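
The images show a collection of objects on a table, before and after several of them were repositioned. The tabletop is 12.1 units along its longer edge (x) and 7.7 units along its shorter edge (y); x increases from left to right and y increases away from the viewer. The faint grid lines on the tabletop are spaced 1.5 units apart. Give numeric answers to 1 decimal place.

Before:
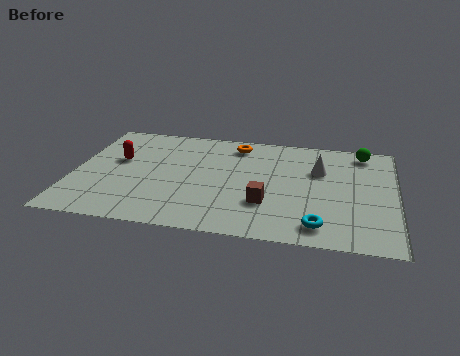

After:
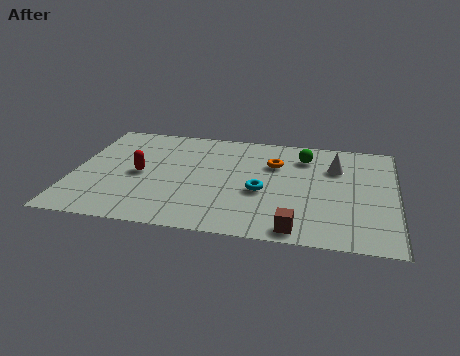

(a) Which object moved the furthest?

the cyan torus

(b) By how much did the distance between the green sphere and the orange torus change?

-3.5

Before: roughly 4.8 units apart; after: 1.3. That's 3.5 units closer together.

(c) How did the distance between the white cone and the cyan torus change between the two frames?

-0.4

Before: roughly 3.9 units apart; after: 3.5. That's 0.4 units closer together.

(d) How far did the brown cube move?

2.0

The brown cube moved from about (7.3, 2.4) to (8.5, 0.8), a distance of √(1.2² + 1.6²) ≈ 2.0.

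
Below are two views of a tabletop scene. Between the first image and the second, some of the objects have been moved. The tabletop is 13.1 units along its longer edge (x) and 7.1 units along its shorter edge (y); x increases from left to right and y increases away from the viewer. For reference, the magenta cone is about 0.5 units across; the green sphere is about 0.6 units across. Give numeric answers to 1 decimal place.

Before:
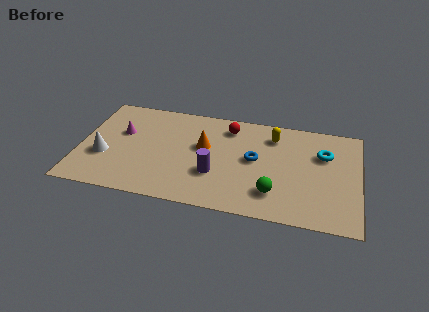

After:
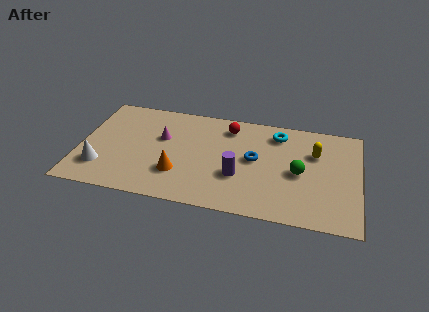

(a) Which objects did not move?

the red sphere and the blue torus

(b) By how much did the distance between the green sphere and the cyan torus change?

-1.1

The distance was about 3.8 in the first image and 2.7 in the second, so they moved 1.1 units closer together.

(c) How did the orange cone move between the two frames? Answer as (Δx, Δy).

(-1.1, -2.1)

From the two frames, the orange cone sits at roughly (5.8, 4.2) before and (4.7, 2.1) after.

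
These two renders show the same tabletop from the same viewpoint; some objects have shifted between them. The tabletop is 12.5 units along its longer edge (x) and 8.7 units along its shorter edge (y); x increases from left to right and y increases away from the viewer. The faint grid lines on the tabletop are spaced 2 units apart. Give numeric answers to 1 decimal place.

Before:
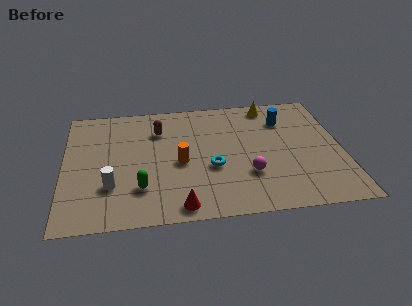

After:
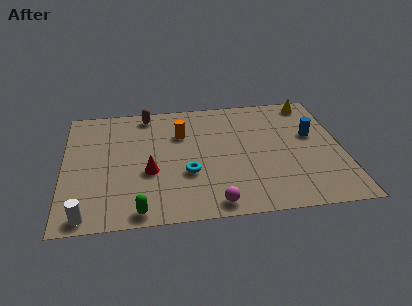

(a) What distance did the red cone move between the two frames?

2.8

The red cone was near (5.1, 0.9) before and (3.8, 3.4) after, so it travelled √(1.3² + 2.5²) ≈ 2.8 units.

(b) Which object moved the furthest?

the red cone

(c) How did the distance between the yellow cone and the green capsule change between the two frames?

+2.5

They were about 8.1 units apart before and 10.6 after — 2.5 units further apart.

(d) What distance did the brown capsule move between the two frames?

1.4

The brown capsule was near (4.3, 6.4) before and (3.8, 7.7) after, so it travelled √(0.5² + 1.3²) ≈ 1.4 units.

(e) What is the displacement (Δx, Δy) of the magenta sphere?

(-1.6, -1.8)

From the two frames, the magenta sphere sits at roughly (8.2, 2.7) before and (6.6, 0.9) after.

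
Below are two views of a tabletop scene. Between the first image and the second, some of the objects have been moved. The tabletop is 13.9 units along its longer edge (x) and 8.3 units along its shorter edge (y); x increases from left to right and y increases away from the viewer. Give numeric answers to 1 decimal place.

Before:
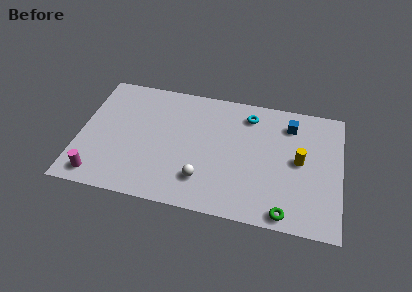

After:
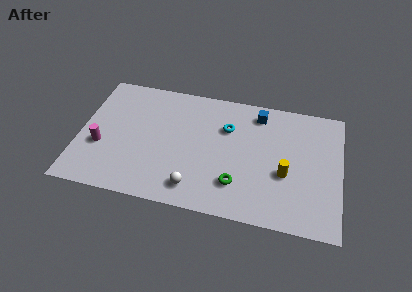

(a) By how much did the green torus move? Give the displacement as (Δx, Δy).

(-2.6, 1.3)

From the two frames, the green torus sits at roughly (11.1, 0.8) before and (8.5, 2.1) after.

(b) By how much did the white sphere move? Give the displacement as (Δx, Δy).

(-0.4, -0.6)

From the two frames, the white sphere sits at roughly (6.7, 2.0) before and (6.3, 1.4) after.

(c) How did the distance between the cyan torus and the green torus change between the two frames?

-2.7

The distance was about 6.4 in the first image and 3.7 in the second, so they moved 2.7 units closer together.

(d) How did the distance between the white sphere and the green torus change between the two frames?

-2.3

They were about 4.6 units apart before and 2.3 after — 2.3 units closer together.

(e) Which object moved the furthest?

the green torus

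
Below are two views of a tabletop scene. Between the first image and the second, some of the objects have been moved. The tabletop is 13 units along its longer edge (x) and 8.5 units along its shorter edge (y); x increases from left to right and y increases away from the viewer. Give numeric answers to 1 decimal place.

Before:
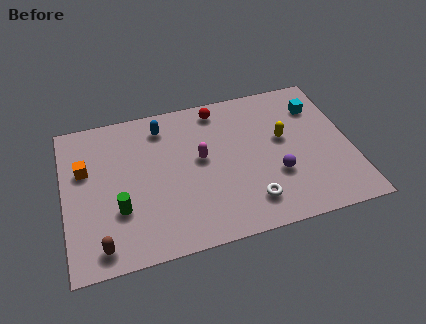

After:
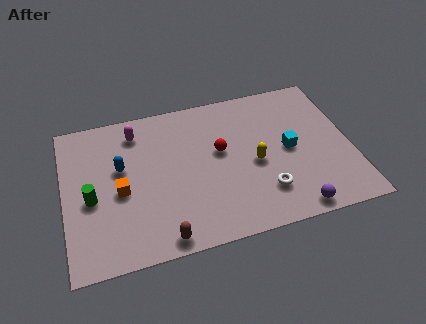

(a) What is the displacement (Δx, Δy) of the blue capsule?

(-2.0, -1.9)

From the two frames, the blue capsule sits at roughly (4.6, 7.0) before and (2.6, 5.1) after.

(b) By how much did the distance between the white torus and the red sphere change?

-2.5

The distance was about 5.8 in the first image and 3.3 in the second, so they moved 2.5 units closer together.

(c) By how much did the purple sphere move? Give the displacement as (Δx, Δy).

(0.6, -2.1)

The purple sphere started near (9.5, 2.9) and ended near (10.1, 0.8).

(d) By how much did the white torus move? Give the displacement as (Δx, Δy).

(0.7, 0.4)

From the two frames, the white torus sits at roughly (8.2, 1.7) before and (8.9, 2.1) after.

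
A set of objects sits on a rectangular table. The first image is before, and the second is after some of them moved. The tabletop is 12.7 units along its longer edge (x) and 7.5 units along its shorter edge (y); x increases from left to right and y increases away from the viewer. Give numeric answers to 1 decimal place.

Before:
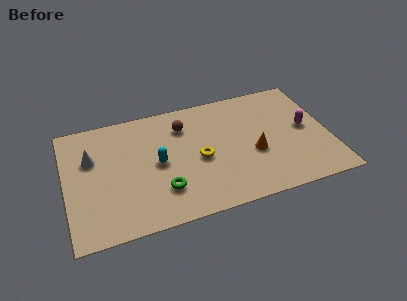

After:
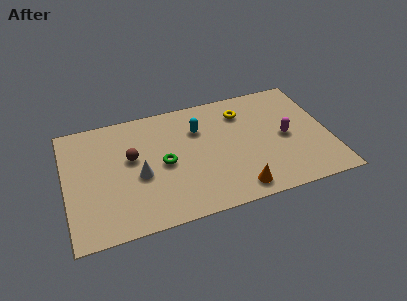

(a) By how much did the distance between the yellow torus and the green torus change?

+2.2

Before: roughly 2.4 units apart; after: 4.6. That's 2.2 units further apart.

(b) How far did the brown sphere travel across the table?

2.9

From (5.8, 5.7) to (3.2, 4.4), the brown sphere covered √(2.6² + 1.3²) ≈ 2.9 units.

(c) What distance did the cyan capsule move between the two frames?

2.6

The cyan capsule moved from about (4.4, 3.7) to (6.5, 5.3), a distance of √(2.1² + 1.6²) ≈ 2.6.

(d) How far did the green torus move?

1.6

The green torus was near (4.5, 2.0) before and (4.7, 3.6) after, so it travelled √(0.2² + 1.6²) ≈ 1.6 units.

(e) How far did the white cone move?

2.8

The white cone was near (1.3, 4.9) before and (3.5, 3.2) after, so it travelled √(2.2² + 1.7²) ≈ 2.8 units.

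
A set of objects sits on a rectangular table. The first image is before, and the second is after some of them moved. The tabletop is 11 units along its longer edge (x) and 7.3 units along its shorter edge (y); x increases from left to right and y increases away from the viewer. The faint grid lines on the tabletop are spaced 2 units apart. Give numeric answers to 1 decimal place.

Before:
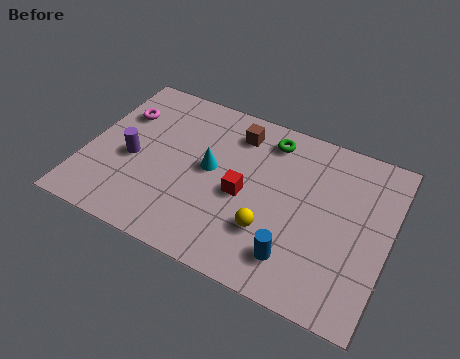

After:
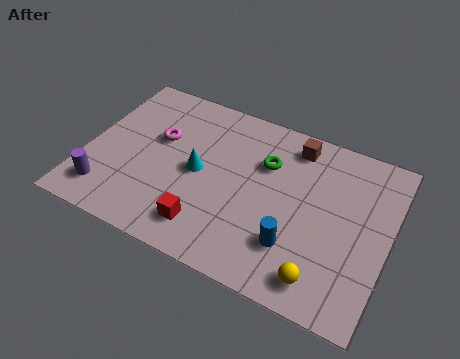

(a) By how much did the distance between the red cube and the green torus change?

+1.1

They were about 2.9 units apart before and 4.0 after — 1.1 units further apart.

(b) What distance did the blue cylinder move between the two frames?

0.5

The blue cylinder moved from about (7.9, 1.5) to (7.8, 2.0), a distance of √(0.1² + 0.5²) ≈ 0.5.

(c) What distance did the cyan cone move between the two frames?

0.5

The cyan cone moved from about (4.5, 3.9) to (4.1, 3.6), a distance of √(0.4² + 0.3²) ≈ 0.5.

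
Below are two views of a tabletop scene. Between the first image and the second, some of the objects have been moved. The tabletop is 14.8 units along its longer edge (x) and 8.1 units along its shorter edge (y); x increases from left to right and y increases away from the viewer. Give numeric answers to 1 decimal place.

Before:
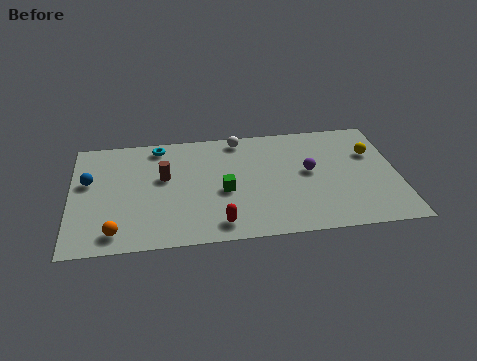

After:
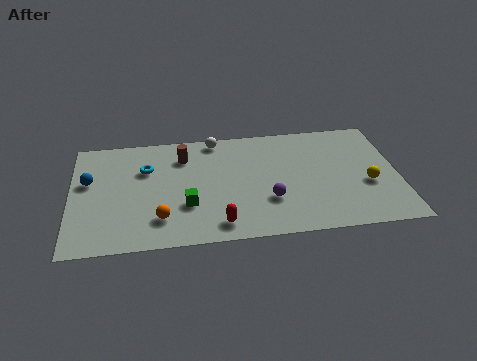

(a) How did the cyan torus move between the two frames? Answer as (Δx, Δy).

(-0.6, -1.6)

The cyan torus started near (4.0, 7.1) and ended near (3.4, 5.5).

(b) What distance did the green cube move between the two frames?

1.9

From (6.9, 3.5) to (5.2, 2.7), the green cube covered √(1.7² + 0.8²) ≈ 1.9 units.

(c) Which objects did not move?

the red capsule and the blue sphere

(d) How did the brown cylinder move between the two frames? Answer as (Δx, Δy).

(0.9, 1.4)

The brown cylinder was at about (4.2, 4.8) and moved to about (5.1, 6.2).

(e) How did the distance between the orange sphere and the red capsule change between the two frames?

-1.9

Before: roughly 4.6 units apart; after: 2.7. That's 1.9 units closer together.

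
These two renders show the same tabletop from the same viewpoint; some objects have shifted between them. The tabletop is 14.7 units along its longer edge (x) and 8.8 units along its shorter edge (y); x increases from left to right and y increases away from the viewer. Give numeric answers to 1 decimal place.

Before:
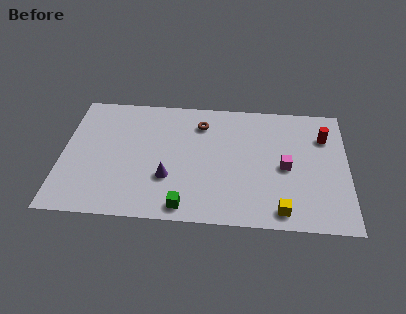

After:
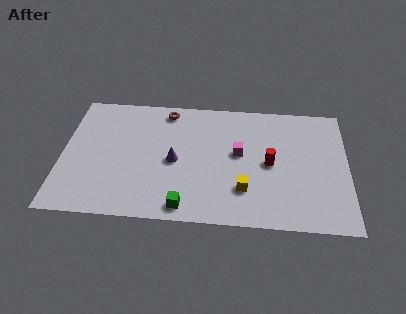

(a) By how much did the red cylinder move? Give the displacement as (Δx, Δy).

(-2.8, -2.1)

The red cylinder was at about (13.5, 6.4) and moved to about (10.7, 4.3).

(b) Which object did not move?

the green cube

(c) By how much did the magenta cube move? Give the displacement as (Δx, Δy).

(-2.4, 0.8)

The magenta cube started near (11.5, 4.1) and ended near (9.1, 4.9).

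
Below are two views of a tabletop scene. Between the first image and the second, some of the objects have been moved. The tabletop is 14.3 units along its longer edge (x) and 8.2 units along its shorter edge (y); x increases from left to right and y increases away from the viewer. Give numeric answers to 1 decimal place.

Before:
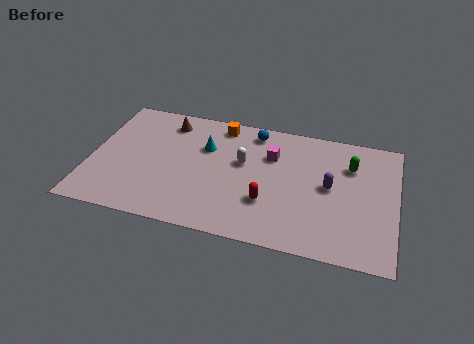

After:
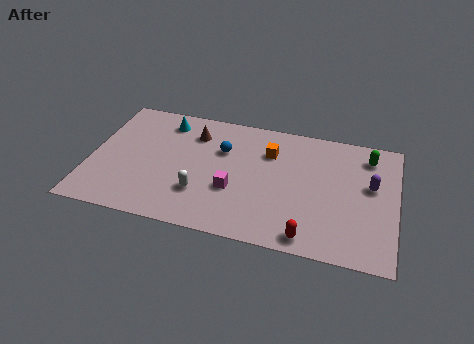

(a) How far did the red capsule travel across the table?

2.6

The red capsule moved from about (8.4, 2.6) to (10.4, 0.9), a distance of √(2.0² + 1.7²) ≈ 2.6.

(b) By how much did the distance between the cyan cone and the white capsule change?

+2.9

The distance was about 1.9 in the first image and 4.8 in the second, so they moved 2.9 units further apart.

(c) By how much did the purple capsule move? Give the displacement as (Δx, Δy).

(1.9, 0.5)

The purple capsule started near (11.2, 4.3) and ended near (13.1, 4.8).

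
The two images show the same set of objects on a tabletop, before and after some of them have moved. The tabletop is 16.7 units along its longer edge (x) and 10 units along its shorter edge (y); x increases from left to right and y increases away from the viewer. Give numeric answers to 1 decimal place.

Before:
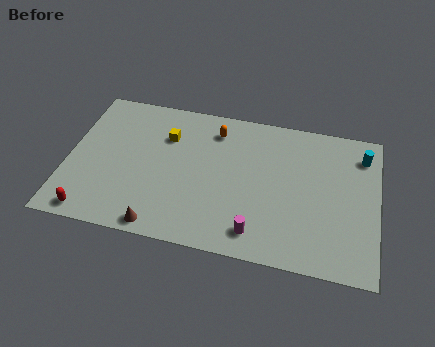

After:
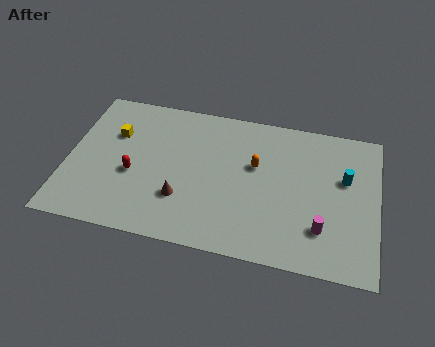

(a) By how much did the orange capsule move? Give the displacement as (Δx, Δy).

(2.3, -2.0)

The orange capsule was at about (7.8, 8.1) and moved to about (10.1, 6.1).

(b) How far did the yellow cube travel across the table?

2.8

The yellow cube moved from about (5.2, 7.1) to (2.4, 6.7), a distance of √(2.8² + 0.4²) ≈ 2.8.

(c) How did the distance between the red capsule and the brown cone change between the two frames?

-0.8

They were about 3.7 units apart before and 2.9 after — 0.8 units closer together.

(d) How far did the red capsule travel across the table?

3.7

The red capsule was near (1.6, 1.0) before and (3.6, 4.1) after, so it travelled √(2.0² + 3.1²) ≈ 3.7 units.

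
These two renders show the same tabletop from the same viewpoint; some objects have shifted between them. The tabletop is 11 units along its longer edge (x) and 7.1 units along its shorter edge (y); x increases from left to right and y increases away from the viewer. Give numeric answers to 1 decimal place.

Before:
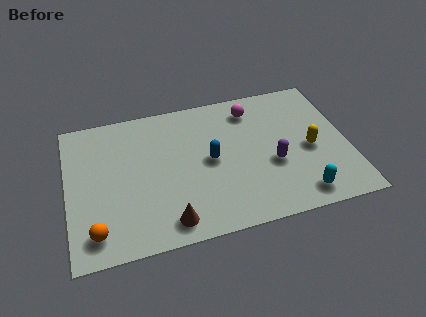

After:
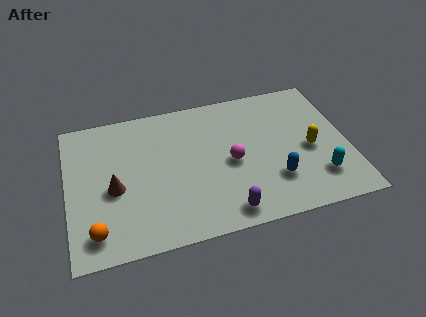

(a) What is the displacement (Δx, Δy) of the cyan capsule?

(0.8, 0.7)

From the two frames, the cyan capsule sits at roughly (8.9, 1.0) before and (9.7, 1.7) after.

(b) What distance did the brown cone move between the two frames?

2.9

From (3.8, 1.0) to (1.8, 3.1), the brown cone covered √(2.0² + 2.1²) ≈ 2.9 units.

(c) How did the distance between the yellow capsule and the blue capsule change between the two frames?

-2.0

They were about 3.9 units apart before and 1.9 after — 2.0 units closer together.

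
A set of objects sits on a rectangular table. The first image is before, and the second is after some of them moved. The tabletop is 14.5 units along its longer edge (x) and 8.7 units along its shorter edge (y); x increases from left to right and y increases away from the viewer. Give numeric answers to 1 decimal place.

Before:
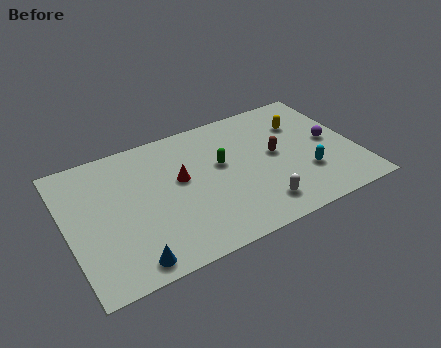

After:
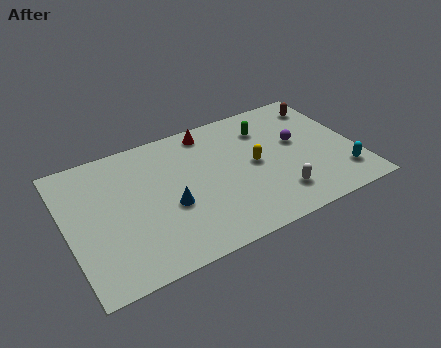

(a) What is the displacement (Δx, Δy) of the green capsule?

(2.5, 1.5)

The green capsule was at about (7.8, 5.1) and moved to about (10.3, 6.6).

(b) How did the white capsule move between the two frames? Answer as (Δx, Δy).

(1.0, 0.3)

The white capsule was at about (9.2, 1.6) and moved to about (10.2, 1.9).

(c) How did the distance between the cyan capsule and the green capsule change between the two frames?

+1.0

They were about 4.7 units apart before and 5.7 after — 1.0 units further apart.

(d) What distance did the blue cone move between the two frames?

3.4

The blue cone moved from about (2.7, 1.0) to (5.0, 3.5), a distance of √(2.3² + 2.5²) ≈ 3.4.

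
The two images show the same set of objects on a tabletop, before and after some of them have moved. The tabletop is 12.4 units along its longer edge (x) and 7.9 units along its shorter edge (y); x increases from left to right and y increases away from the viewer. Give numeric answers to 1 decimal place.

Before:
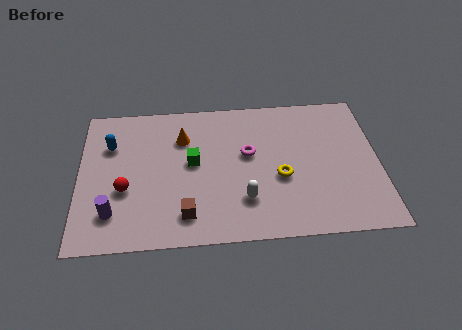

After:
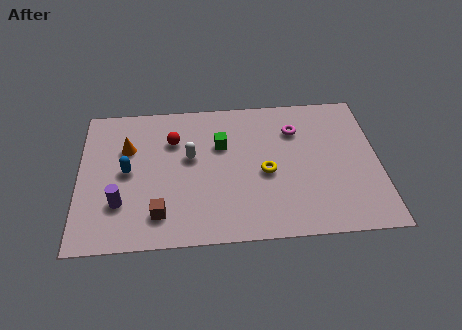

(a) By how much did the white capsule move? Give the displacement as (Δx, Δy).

(-2.2, 2.5)

From the two frames, the white capsule sits at roughly (6.8, 2.1) before and (4.6, 4.6) after.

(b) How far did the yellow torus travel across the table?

0.7

The yellow torus moved from about (8.3, 3.2) to (7.7, 3.5), a distance of √(0.6² + 0.3²) ≈ 0.7.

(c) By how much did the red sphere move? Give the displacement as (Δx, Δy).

(2.0, 2.6)

From the two frames, the red sphere sits at roughly (1.9, 3.0) before and (3.9, 5.6) after.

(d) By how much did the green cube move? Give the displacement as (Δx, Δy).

(1.2, 0.9)

From the two frames, the green cube sits at roughly (4.7, 4.3) before and (5.9, 5.2) after.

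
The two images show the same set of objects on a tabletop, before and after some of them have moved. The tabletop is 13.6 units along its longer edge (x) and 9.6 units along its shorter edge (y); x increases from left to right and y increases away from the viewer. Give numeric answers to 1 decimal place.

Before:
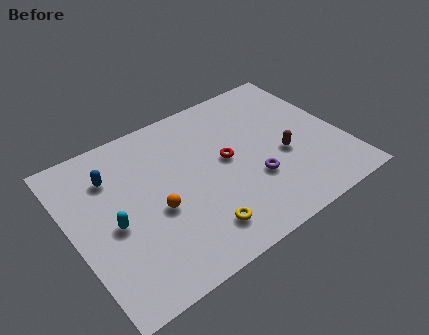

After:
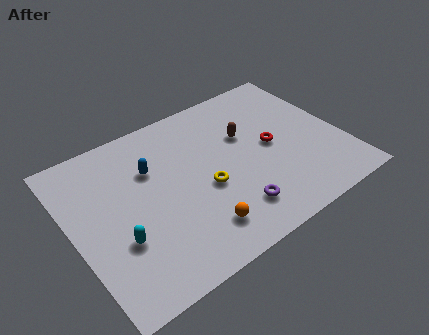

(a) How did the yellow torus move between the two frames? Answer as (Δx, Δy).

(0.8, 2.2)

The yellow torus was at about (5.7, 1.8) and moved to about (6.5, 4.0).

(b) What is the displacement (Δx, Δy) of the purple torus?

(-1.3, -1.2)

From the two frames, the purple torus sits at roughly (8.8, 3.2) before and (7.5, 2.0) after.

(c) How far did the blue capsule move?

2.0

From (2.3, 7.1) to (4.2, 6.5), the blue capsule covered √(1.9² + 0.6²) ≈ 2.0 units.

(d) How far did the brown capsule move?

2.7

The brown capsule moved from about (10.5, 3.9) to (9.0, 6.1), a distance of √(1.5² + 2.2²) ≈ 2.7.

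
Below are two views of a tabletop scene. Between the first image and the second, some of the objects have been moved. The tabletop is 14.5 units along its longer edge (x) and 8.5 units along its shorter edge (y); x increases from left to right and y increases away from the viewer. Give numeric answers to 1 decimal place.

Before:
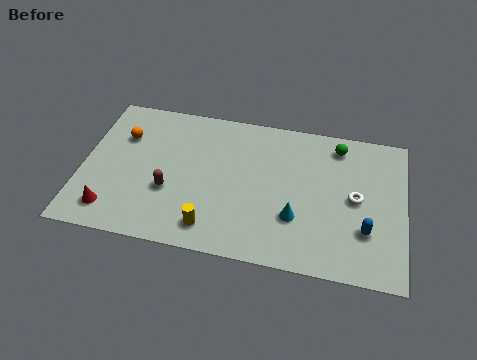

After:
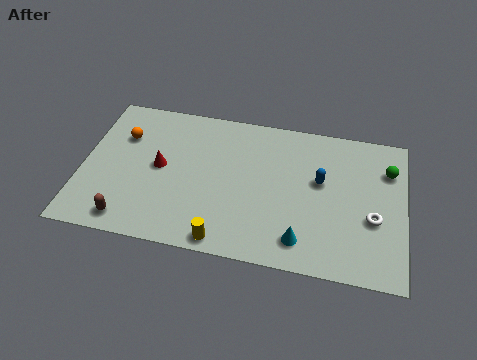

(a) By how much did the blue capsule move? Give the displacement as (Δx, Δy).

(-2.1, 2.4)

The blue capsule started near (12.8, 2.6) and ended near (10.7, 5.0).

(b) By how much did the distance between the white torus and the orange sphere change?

+1.0

They were about 10.7 units apart before and 11.7 after — 1.0 units further apart.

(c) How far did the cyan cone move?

1.2

From (9.7, 2.7) to (10.0, 1.5), the cyan cone covered √(0.3² + 1.2²) ≈ 1.2 units.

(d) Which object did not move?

the orange sphere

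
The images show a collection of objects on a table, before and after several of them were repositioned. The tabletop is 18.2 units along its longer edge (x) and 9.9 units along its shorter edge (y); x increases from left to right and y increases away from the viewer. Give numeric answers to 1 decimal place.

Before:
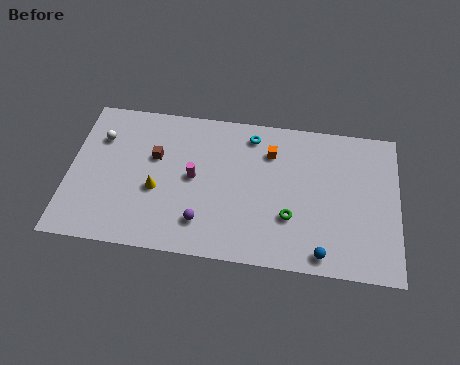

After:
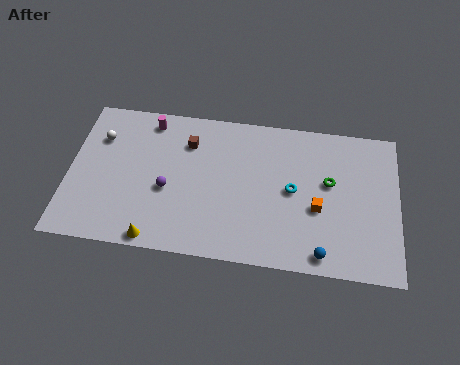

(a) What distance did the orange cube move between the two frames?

4.3

The orange cube moved from about (11.1, 7.4) to (13.8, 4.0), a distance of √(2.7² + 3.4²) ≈ 4.3.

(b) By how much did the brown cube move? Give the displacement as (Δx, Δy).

(1.8, 1.2)

The brown cube was at about (4.7, 6.2) and moved to about (6.5, 7.4).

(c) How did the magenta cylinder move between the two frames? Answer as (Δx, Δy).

(-2.6, 3.5)

The magenta cylinder was at about (6.9, 5.1) and moved to about (4.3, 8.6).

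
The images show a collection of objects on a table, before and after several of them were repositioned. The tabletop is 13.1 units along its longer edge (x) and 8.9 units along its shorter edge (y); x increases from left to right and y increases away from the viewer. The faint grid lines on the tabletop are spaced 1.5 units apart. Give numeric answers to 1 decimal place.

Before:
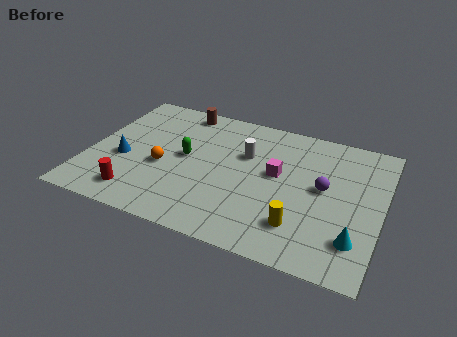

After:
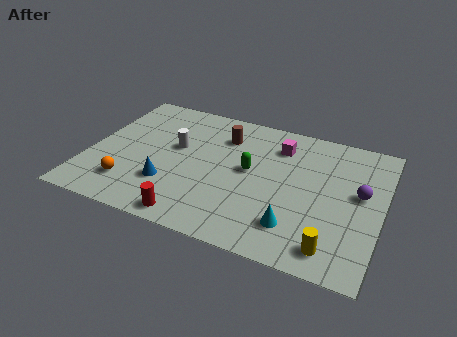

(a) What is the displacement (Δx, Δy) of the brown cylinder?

(2.1, -1.2)

From the two frames, the brown cylinder sits at roughly (3.7, 7.9) before and (5.8, 6.7) after.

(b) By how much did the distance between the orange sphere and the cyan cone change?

-1.4

Before: roughly 8.8 units apart; after: 7.4. That's 1.4 units closer together.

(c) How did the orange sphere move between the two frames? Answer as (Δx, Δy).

(-1.3, -1.7)

The orange sphere was at about (3.4, 3.7) and moved to about (2.1, 2.0).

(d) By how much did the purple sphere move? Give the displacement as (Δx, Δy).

(1.6, 0.2)

The purple sphere was at about (10.5, 4.8) and moved to about (12.1, 5.0).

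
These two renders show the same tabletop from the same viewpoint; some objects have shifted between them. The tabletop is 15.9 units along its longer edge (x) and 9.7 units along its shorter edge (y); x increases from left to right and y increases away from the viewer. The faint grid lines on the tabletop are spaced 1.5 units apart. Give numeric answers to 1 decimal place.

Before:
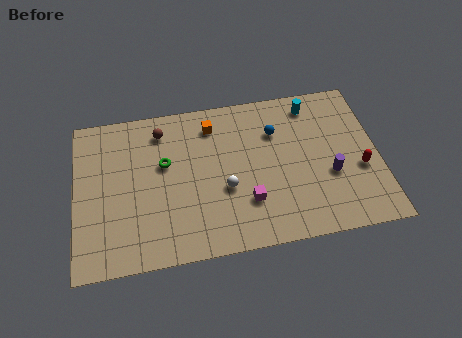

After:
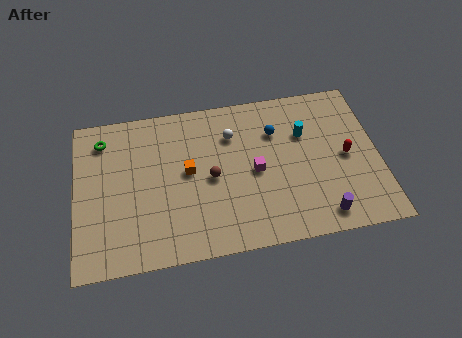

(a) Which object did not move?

the blue sphere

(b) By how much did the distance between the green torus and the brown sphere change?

+4.4

Before: roughly 2.1 units apart; after: 6.5. That's 4.4 units further apart.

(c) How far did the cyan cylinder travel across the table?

1.9

The cyan cylinder moved from about (12.6, 8.3) to (12.1, 6.5), a distance of √(0.5² + 1.8²) ≈ 1.9.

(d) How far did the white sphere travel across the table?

3.3

The white sphere was near (7.8, 3.8) before and (8.3, 7.1) after, so it travelled √(0.5² + 3.3²) ≈ 3.3 units.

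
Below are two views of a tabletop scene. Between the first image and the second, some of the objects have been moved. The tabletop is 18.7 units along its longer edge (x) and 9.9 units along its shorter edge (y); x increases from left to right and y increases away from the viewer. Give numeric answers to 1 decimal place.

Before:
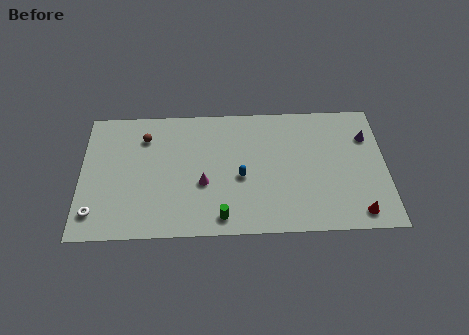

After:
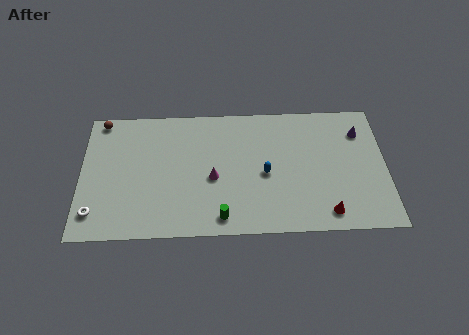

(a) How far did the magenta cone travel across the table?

0.7

The magenta cone moved from about (7.5, 3.9) to (8.1, 4.3), a distance of √(0.6² + 0.4²) ≈ 0.7.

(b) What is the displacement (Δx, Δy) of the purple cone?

(-0.4, 0.4)

From the two frames, the purple cone sits at roughly (17.6, 7.1) before and (17.2, 7.5) after.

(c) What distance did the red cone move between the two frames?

1.9

The red cone moved from about (16.9, 1.3) to (15.0, 1.4), a distance of √(1.9² + 0.1²) ≈ 1.9.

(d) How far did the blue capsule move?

1.5

The blue capsule was near (9.8, 4.3) before and (11.3, 4.5) after, so it travelled √(1.5² + 0.2²) ≈ 1.5 units.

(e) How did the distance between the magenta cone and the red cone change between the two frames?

-2.3

The distance was about 9.8 in the first image and 7.5 in the second, so they moved 2.3 units closer together.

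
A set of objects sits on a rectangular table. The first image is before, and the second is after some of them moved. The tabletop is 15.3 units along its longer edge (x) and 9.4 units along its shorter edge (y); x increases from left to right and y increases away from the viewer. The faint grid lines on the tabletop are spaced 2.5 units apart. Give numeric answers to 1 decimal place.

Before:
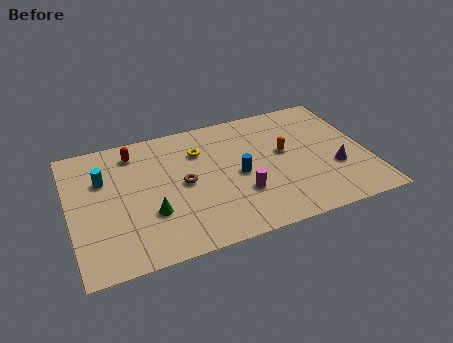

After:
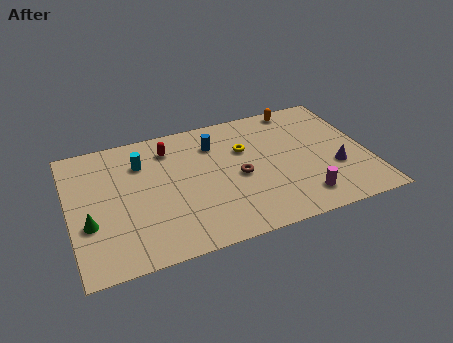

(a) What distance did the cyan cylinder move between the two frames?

2.1

The cyan cylinder was near (1.8, 6.3) before and (3.8, 6.9) after, so it travelled √(2.0² + 0.6²) ≈ 2.1 units.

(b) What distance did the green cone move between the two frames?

3.1

From (4.0, 3.1) to (0.9, 3.4), the green cone covered √(3.1² + 0.3²) ≈ 3.1 units.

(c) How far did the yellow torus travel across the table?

2.4

The yellow torus was near (6.8, 6.8) before and (9.1, 6.2) after, so it travelled √(2.3² + 0.6²) ≈ 2.4 units.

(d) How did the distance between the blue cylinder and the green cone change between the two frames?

+2.9

The distance was about 4.8 in the first image and 7.7 in the second, so they moved 2.9 units further apart.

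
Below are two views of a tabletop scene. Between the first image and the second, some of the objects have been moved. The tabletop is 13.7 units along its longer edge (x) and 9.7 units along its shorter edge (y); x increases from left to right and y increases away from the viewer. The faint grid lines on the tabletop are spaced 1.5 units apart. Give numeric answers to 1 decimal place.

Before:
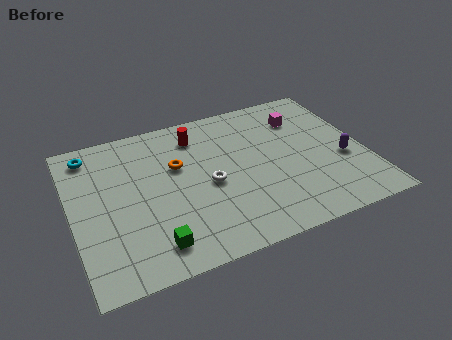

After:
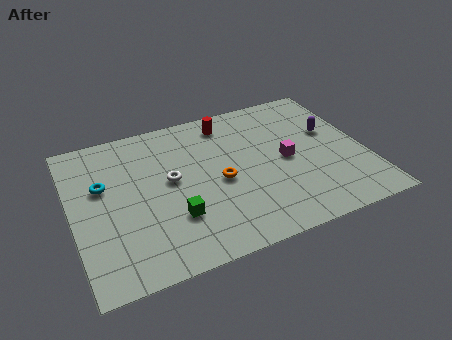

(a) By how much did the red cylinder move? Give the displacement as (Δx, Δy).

(1.5, 0.4)

The red cylinder was at about (6.1, 7.8) and moved to about (7.6, 8.2).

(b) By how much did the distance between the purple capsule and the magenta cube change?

-1.2

They were about 3.8 units apart before and 2.6 after — 1.2 units closer together.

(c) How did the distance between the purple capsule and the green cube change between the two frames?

-1.1

They were about 9.5 units apart before and 8.4 after — 1.1 units closer together.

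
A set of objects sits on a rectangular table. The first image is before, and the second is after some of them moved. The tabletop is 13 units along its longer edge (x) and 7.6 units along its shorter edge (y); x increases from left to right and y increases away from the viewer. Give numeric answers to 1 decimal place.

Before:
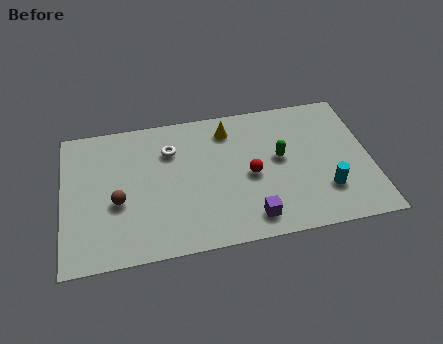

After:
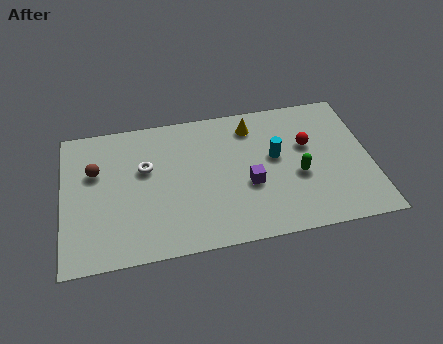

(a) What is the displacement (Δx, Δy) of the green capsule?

(0.7, -1.1)

From the two frames, the green capsule sits at roughly (9.2, 4.2) before and (9.9, 3.1) after.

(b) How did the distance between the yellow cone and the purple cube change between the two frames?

-1.8

Before: roughly 5.0 units apart; after: 3.2. That's 1.8 units closer together.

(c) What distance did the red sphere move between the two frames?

2.8

From (7.9, 3.5) to (10.4, 4.7), the red sphere covered √(2.5² + 1.2²) ≈ 2.8 units.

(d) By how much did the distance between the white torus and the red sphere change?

+3.0

They were about 3.9 units apart before and 6.9 after — 3.0 units further apart.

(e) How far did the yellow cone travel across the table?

1.0

From (7.1, 6.2) to (8.1, 6.2), the yellow cone covered √(1.0² + 0.0²) ≈ 1.0 units.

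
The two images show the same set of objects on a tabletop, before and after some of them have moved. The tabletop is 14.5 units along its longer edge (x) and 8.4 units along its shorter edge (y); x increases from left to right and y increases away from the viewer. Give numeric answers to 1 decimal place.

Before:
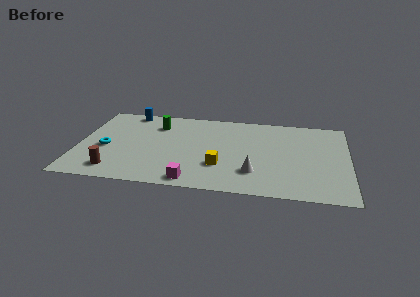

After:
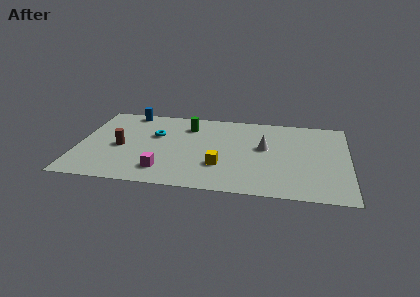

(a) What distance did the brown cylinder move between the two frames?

2.4

From (2.1, 1.4) to (2.3, 3.8), the brown cylinder covered √(0.2² + 2.4²) ≈ 2.4 units.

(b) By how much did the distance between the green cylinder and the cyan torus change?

-1.7

The distance was about 3.8 in the first image and 2.1 in the second, so they moved 1.7 units closer together.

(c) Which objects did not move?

the yellow cube and the blue cylinder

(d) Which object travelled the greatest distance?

the cyan torus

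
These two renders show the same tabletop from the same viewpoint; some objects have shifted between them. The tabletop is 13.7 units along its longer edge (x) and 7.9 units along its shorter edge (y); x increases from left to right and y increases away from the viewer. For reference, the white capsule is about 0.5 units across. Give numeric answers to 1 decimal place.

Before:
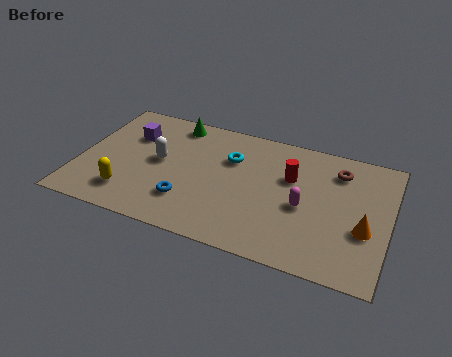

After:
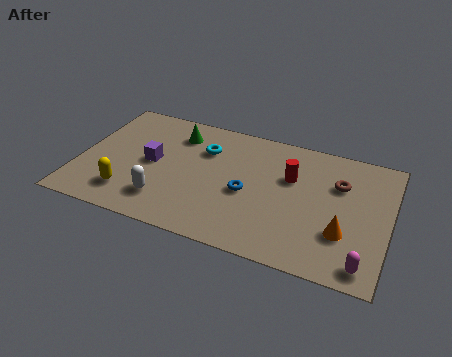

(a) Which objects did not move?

the yellow capsule and the red cylinder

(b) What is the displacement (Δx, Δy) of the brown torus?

(0.1, -0.8)

From the two frames, the brown torus sits at roughly (11.3, 6.2) before and (11.4, 5.4) after.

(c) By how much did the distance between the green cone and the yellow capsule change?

-0.6

They were about 5.4 units apart before and 4.8 after — 0.6 units closer together.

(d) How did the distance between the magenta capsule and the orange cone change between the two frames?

-0.9

The distance was about 2.7 in the first image and 1.8 in the second, so they moved 0.9 units closer together.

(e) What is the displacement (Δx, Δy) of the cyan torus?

(-1.2, 0.2)

The cyan torus started near (6.6, 5.4) and ended near (5.4, 5.6).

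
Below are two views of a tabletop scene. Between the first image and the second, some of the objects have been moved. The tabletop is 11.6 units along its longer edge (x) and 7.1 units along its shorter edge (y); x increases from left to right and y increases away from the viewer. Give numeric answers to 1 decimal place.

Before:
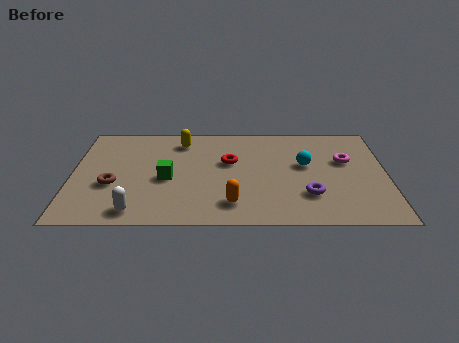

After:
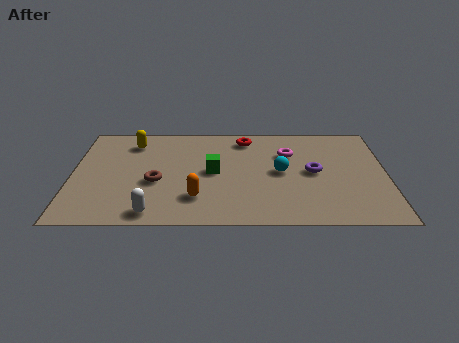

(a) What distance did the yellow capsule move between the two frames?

1.8

The yellow capsule moved from about (4.0, 5.8) to (2.2, 5.7), a distance of √(1.8² + 0.1²) ≈ 1.8.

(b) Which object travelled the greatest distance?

the magenta torus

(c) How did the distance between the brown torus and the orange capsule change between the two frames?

-2.7

The distance was about 4.6 in the first image and 1.9 in the second, so they moved 2.7 units closer together.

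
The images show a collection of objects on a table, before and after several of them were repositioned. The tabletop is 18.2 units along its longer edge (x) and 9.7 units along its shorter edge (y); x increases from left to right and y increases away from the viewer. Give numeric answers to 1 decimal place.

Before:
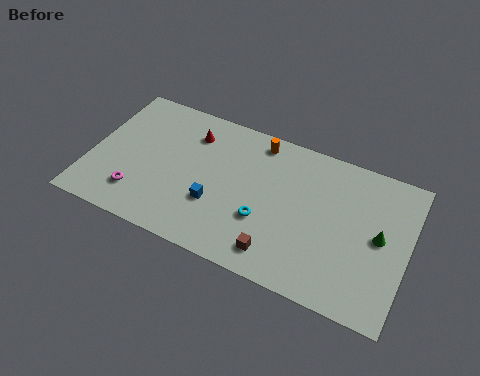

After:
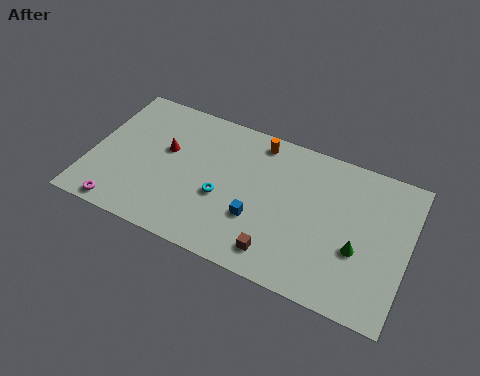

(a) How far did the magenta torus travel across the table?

1.5

The magenta torus was near (3.0, 2.2) before and (2.2, 0.9) after, so it travelled √(0.8² + 1.3²) ≈ 1.5 units.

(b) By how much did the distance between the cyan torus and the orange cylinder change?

-0.3

They were about 5.2 units apart before and 4.9 after — 0.3 units closer together.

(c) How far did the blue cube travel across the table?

2.4

The blue cube was near (7.4, 3.3) before and (9.8, 3.3) after, so it travelled √(2.4² + 0.0²) ≈ 2.4 units.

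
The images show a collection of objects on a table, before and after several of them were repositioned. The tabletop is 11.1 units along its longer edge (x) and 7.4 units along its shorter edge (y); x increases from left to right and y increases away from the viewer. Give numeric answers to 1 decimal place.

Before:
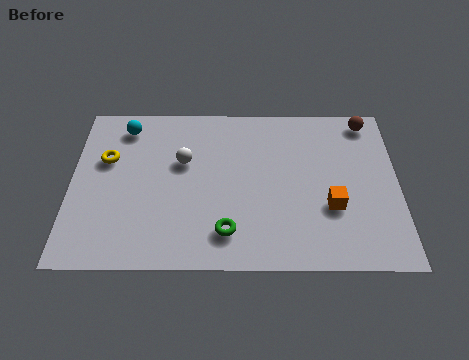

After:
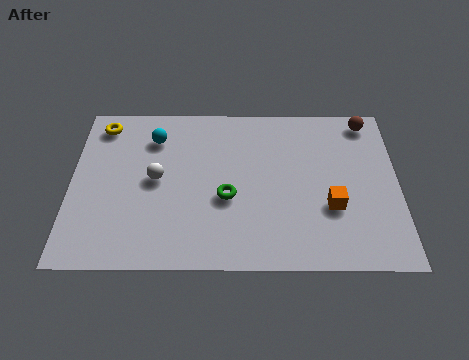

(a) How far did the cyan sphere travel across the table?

1.1

The cyan sphere moved from about (1.8, 6.2) to (2.8, 5.7), a distance of √(1.0² + 0.5²) ≈ 1.1.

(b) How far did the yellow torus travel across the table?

1.6

The yellow torus was near (1.2, 4.7) before and (1.0, 6.3) after, so it travelled √(0.2² + 1.6²) ≈ 1.6 units.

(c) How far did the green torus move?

1.5

From (5.3, 1.5) to (5.3, 3.0), the green torus covered √(0.0² + 1.5²) ≈ 1.5 units.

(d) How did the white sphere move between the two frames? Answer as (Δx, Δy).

(-0.9, -0.8)

The white sphere started near (3.8, 4.6) and ended near (2.9, 3.8).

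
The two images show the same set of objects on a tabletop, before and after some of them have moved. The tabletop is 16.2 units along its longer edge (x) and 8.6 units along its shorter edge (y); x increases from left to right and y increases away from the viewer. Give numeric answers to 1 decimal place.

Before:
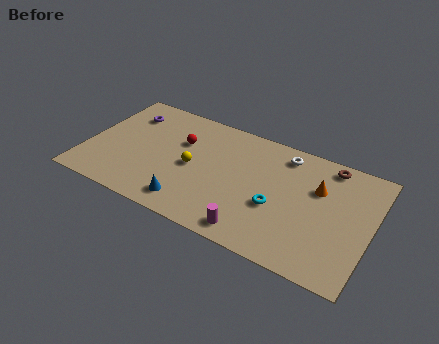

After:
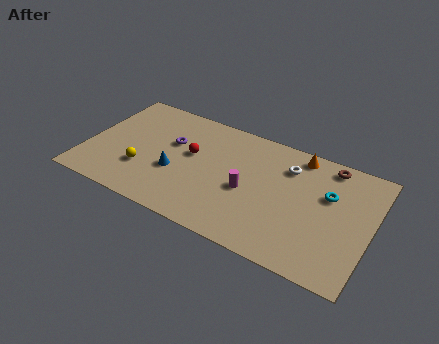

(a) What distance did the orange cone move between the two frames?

2.3

The orange cone moved from about (13.1, 5.7) to (11.8, 7.6), a distance of √(1.3² + 1.9²) ≈ 2.3.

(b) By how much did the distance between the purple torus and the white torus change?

-2.4

Before: roughly 9.1 units apart; after: 6.7. That's 2.4 units closer together.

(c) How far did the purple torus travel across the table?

3.0

The purple torus moved from about (1.9, 6.6) to (4.7, 5.4), a distance of √(2.8² + 1.2²) ≈ 3.0.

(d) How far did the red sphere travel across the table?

1.0

The red sphere was near (5.2, 5.7) before and (5.9, 5.0) after, so it travelled √(0.7² + 0.7²) ≈ 1.0 units.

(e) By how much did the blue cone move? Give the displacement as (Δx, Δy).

(-1.1, 1.9)

The blue cone started near (6.3, 1.4) and ended near (5.2, 3.3).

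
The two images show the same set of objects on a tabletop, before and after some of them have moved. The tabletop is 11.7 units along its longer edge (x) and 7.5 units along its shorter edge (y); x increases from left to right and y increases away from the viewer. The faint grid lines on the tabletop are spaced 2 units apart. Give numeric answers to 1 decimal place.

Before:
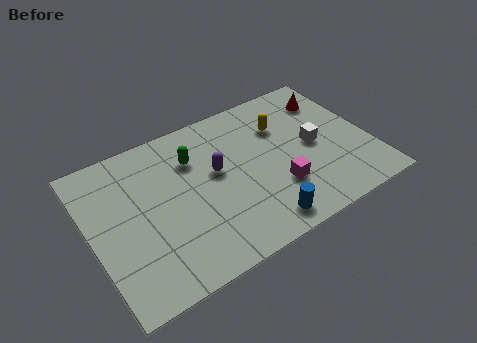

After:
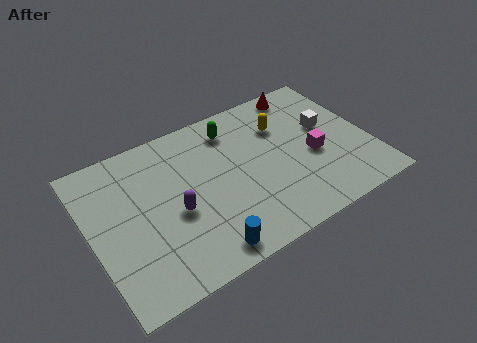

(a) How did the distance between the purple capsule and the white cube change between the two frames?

+2.7

Before: roughly 4.1 units apart; after: 6.8. That's 2.7 units further apart.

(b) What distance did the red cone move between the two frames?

1.3

The red cone was near (10.5, 5.8) before and (9.5, 6.7) after, so it travelled √(1.0² + 0.9²) ≈ 1.3 units.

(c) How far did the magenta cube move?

1.9

The magenta cube was near (7.6, 2.3) before and (9.3, 3.2) after, so it travelled √(1.7² + 0.9²) ≈ 1.9 units.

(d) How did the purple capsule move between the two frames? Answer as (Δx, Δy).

(-1.9, -1.1)

The purple capsule was at about (5.3, 4.3) and moved to about (3.4, 3.2).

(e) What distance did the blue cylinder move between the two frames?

2.4

From (6.6, 1.0) to (4.2, 0.9), the blue cylinder covered √(2.4² + 0.1²) ≈ 2.4 units.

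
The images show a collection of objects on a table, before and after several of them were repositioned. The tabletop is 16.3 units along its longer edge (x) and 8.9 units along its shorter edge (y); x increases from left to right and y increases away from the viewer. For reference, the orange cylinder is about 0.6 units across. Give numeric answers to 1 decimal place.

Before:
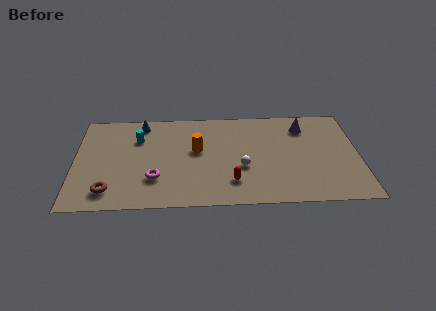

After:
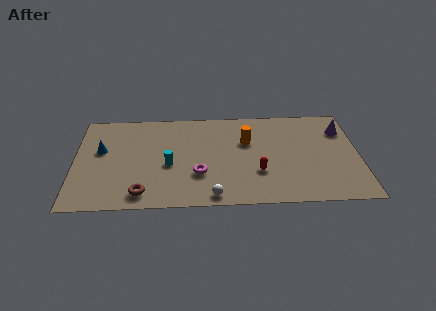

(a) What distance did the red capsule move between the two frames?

1.7

The red capsule was near (9.0, 2.1) before and (10.5, 2.9) after, so it travelled √(1.5² + 0.8²) ≈ 1.7 units.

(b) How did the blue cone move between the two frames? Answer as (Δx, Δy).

(-2.3, -2.4)

From the two frames, the blue cone sits at roughly (3.8, 7.7) before and (1.5, 5.3) after.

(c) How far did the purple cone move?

2.2

The purple cone was near (13.2, 7.0) before and (15.4, 6.6) after, so it travelled √(2.2² + 0.4²) ≈ 2.2 units.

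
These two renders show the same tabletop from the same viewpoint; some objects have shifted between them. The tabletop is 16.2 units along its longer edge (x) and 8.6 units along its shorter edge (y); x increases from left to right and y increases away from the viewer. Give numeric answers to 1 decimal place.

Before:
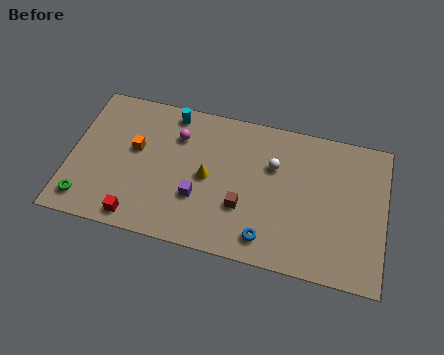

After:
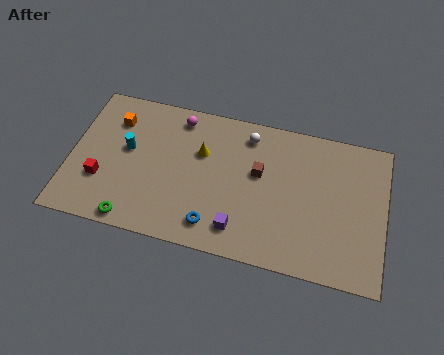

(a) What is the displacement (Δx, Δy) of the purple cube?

(2.2, -1.3)

The purple cube started near (6.7, 2.9) and ended near (8.9, 1.6).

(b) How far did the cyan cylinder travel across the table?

3.4

The cyan cylinder was near (5.0, 7.6) before and (2.9, 4.9) after, so it travelled √(2.1² + 2.7²) ≈ 3.4 units.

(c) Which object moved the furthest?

the cyan cylinder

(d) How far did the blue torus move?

2.7

From (10.3, 1.4) to (7.6, 1.5), the blue torus covered √(2.7² + 0.1²) ≈ 2.7 units.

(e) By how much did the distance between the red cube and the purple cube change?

+3.7

Before: roughly 3.6 units apart; after: 7.3. That's 3.7 units further apart.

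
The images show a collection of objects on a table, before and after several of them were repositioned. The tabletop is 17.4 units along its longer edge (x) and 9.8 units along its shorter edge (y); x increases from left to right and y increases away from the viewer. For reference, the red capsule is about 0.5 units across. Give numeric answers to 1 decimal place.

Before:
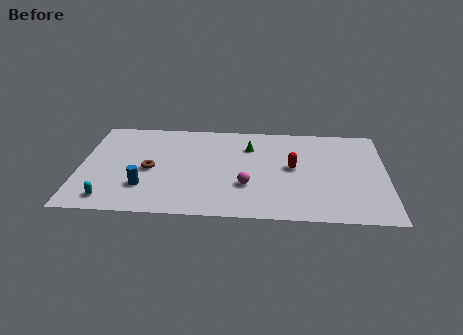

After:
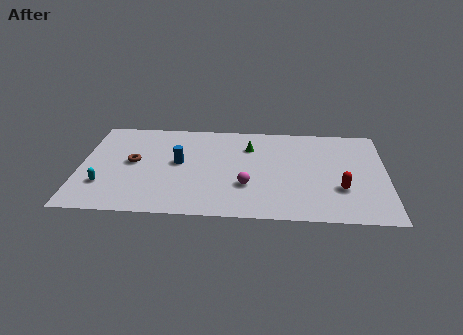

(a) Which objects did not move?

the magenta sphere and the green cone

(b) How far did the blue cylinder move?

3.2

The blue cylinder was near (3.7, 2.7) before and (5.6, 5.3) after, so it travelled √(1.9² + 2.6²) ≈ 3.2 units.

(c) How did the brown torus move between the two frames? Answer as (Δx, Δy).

(-1.0, 0.7)

The brown torus was at about (4.0, 4.5) and moved to about (3.0, 5.2).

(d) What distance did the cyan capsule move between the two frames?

1.5

The cyan capsule moved from about (1.8, 1.4) to (1.4, 2.8), a distance of √(0.4² + 1.4²) ≈ 1.5.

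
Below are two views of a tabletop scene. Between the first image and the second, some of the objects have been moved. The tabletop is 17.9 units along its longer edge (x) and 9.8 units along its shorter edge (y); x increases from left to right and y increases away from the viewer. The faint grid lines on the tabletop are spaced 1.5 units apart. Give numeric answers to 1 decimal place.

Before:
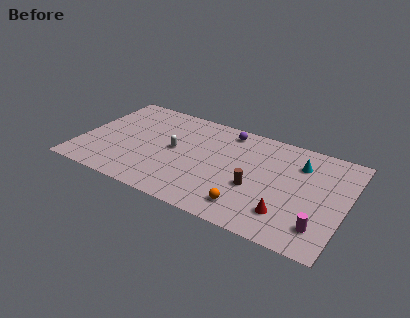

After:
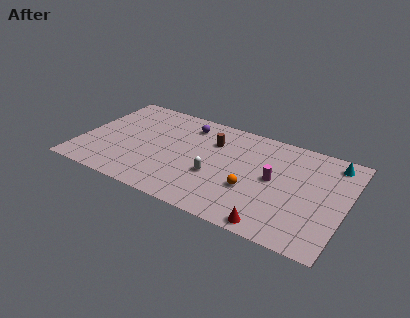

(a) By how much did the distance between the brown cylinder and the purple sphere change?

-3.2

The distance was about 5.3 in the first image and 2.1 in the second, so they moved 3.2 units closer together.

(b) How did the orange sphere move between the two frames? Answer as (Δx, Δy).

(0.0, 1.7)

The orange sphere started near (11.8, 1.8) and ended near (11.8, 3.5).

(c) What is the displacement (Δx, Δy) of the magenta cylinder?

(-3.4, 3.0)

The magenta cylinder started near (16.5, 2.1) and ended near (13.1, 5.1).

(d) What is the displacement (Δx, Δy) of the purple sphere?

(-2.7, -0.5)

From the two frames, the purple sphere sits at roughly (9.5, 8.5) before and (6.8, 8.0) after.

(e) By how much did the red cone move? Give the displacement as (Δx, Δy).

(-0.7, -1.4)

The red cone was at about (14.3, 2.3) and moved to about (13.6, 0.9).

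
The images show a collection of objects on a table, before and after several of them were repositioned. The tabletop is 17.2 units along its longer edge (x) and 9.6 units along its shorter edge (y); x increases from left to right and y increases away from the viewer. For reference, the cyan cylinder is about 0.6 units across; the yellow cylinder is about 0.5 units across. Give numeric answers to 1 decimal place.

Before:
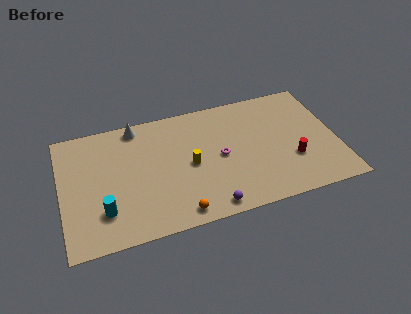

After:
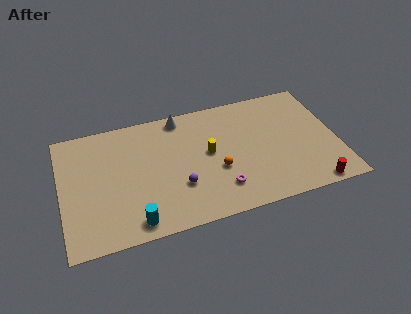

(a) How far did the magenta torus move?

2.5

From (9.9, 4.7) to (9.7, 2.2), the magenta torus covered √(0.2² + 2.5²) ≈ 2.5 units.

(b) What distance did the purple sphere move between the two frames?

2.7

The purple sphere moved from about (8.9, 1.0) to (7.2, 3.1), a distance of √(1.7² + 2.1²) ≈ 2.7.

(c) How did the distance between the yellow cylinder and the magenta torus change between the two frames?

+1.1

Before: roughly 1.9 units apart; after: 3.0. That's 1.1 units further apart.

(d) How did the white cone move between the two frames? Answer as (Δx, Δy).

(2.8, 0.0)

From the two frames, the white cone sits at roughly (4.9, 8.6) before and (7.7, 8.6) after.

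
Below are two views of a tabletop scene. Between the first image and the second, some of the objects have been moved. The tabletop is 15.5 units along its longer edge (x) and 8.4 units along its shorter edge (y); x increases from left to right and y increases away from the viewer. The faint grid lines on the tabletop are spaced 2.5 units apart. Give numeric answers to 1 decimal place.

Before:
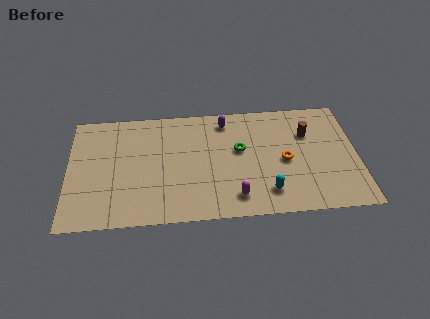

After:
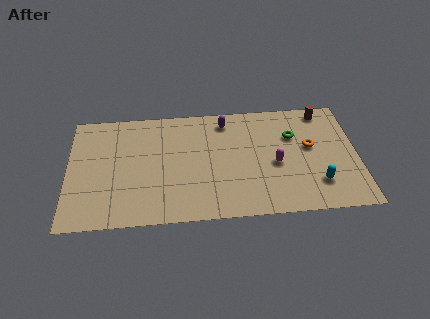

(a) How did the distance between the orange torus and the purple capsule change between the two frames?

+0.6

They were about 4.5 units apart before and 5.1 after — 0.6 units further apart.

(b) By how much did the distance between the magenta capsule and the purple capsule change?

-1.3

The distance was about 5.6 in the first image and 4.3 in the second, so they moved 1.3 units closer together.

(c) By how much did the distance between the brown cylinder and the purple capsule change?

+0.7

They were about 4.6 units apart before and 5.3 after — 0.7 units further apart.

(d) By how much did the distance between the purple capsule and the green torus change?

+1.6

Before: roughly 2.3 units apart; after: 3.9. That's 1.6 units further apart.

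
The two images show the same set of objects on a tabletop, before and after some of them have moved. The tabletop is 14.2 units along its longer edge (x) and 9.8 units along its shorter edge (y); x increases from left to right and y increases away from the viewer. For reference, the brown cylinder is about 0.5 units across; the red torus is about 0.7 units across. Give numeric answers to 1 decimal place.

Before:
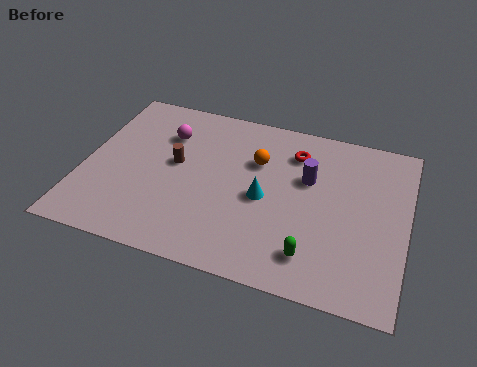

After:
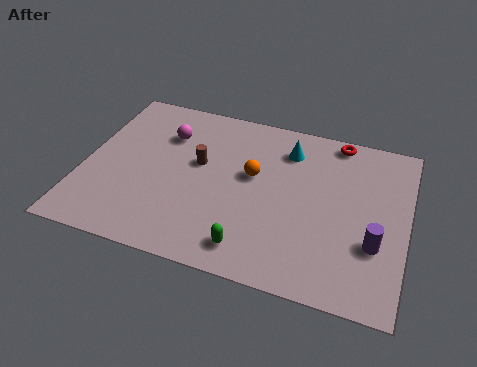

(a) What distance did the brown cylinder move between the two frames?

1.0

The brown cylinder was near (4.0, 5.4) before and (5.0, 5.7) after, so it travelled √(1.0² + 0.3²) ≈ 1.0 units.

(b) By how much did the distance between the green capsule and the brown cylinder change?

-2.2

The distance was about 7.2 in the first image and 5.0 in the second, so they moved 2.2 units closer together.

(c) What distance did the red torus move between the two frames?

2.2

The red torus moved from about (9.1, 7.6) to (10.9, 8.9), a distance of √(1.8² + 1.3²) ≈ 2.2.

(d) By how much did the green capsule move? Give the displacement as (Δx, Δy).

(-2.6, -0.4)

From the two frames, the green capsule sits at roughly (10.3, 1.9) before and (7.7, 1.5) after.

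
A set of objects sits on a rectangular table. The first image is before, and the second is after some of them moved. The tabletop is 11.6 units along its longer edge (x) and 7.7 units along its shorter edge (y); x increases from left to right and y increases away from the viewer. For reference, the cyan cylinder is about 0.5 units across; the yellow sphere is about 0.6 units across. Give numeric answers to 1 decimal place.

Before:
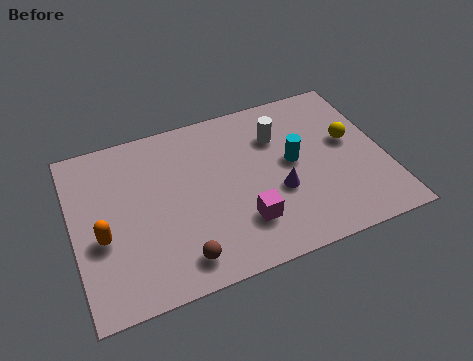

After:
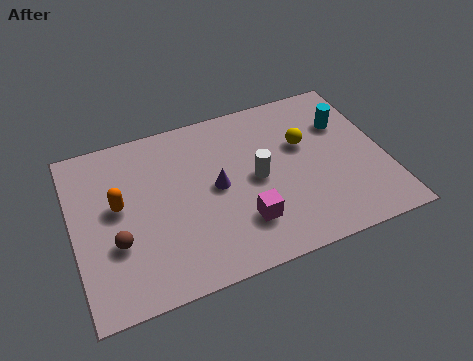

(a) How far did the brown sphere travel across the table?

2.7

The brown sphere moved from about (3.7, 1.2) to (1.5, 2.7), a distance of √(2.2² + 1.5²) ≈ 2.7.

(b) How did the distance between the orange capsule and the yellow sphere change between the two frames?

-2.5

The distance was about 9.5 in the first image and 7.0 in the second, so they moved 2.5 units closer together.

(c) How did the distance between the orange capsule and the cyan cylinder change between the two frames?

+1.4

They were about 7.3 units apart before and 8.7 after — 1.4 units further apart.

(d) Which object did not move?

the magenta cube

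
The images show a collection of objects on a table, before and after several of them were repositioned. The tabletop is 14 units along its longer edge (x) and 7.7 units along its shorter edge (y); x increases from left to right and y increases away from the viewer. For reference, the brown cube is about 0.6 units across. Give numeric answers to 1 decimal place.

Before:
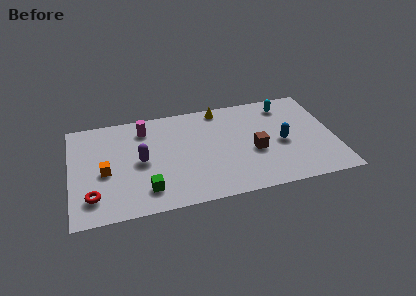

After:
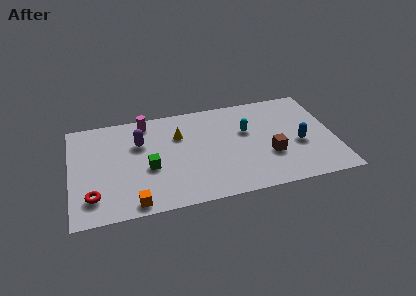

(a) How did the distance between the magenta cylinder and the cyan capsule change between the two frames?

-2.0

They were about 7.6 units apart before and 5.6 after — 2.0 units closer together.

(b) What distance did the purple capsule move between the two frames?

1.4

The purple capsule moved from about (3.7, 3.8) to (3.7, 5.2), a distance of √(0.0² + 1.4²) ≈ 1.4.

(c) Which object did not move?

the red torus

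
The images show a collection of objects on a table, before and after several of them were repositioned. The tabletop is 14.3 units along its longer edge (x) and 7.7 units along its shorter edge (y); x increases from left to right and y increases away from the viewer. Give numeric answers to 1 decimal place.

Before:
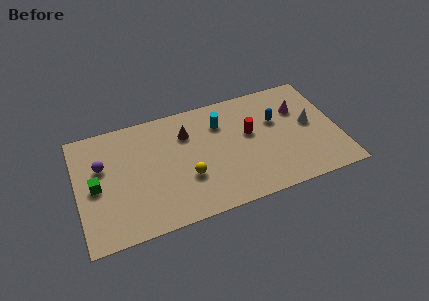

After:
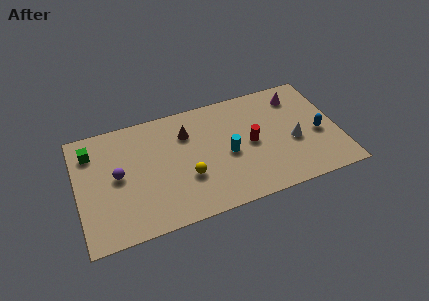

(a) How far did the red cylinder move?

0.7

From (9.5, 4.5) to (9.5, 3.8), the red cylinder covered √(0.0² + 0.7²) ≈ 0.7 units.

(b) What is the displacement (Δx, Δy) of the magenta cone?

(0.0, 0.9)

The magenta cone was at about (12.3, 5.3) and moved to about (12.3, 6.2).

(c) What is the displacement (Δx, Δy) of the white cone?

(-1.0, -0.9)

The white cone was at about (12.8, 4.1) and moved to about (11.8, 3.2).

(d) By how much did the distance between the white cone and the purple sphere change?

-1.8

The distance was about 11.4 in the first image and 9.6 in the second, so they moved 1.8 units closer together.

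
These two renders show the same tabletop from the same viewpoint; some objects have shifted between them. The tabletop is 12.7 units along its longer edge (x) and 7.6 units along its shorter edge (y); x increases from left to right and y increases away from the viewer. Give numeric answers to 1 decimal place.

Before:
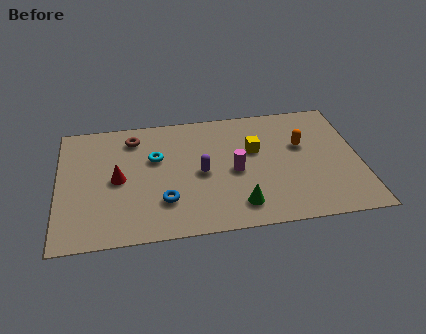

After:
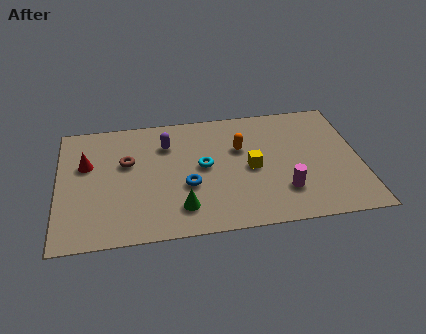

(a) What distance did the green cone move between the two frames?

2.4

From (7.5, 1.4) to (5.1, 1.6), the green cone covered √(2.4² + 0.2²) ≈ 2.4 units.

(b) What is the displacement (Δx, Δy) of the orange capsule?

(-2.6, 0.2)

The orange capsule started near (10.3, 4.7) and ended near (7.7, 4.9).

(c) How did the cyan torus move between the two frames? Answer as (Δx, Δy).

(2.0, -0.8)

From the two frames, the cyan torus sits at roughly (4.1, 4.8) before and (6.1, 4.0) after.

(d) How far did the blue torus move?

1.3

The blue torus moved from about (4.4, 2.1) to (5.4, 2.9), a distance of √(1.0² + 0.8²) ≈ 1.3.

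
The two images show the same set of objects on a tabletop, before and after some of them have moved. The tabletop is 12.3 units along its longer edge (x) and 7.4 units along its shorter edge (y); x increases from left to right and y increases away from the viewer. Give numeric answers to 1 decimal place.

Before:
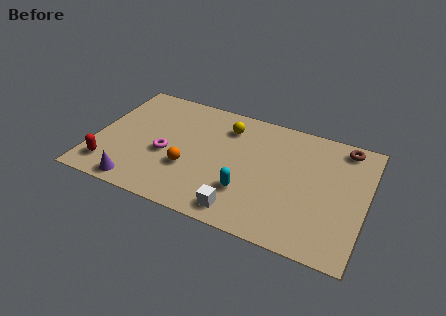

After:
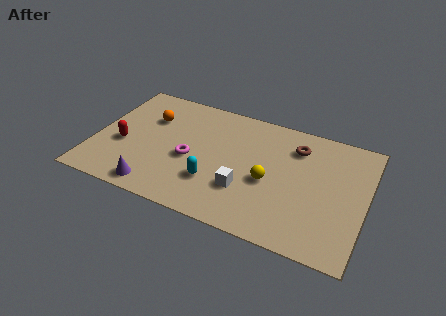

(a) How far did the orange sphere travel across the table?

3.3

The orange sphere was near (4.4, 2.6) before and (2.3, 5.1) after, so it travelled √(2.1² + 2.5²) ≈ 3.3 units.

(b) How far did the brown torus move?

2.2

From (11.1, 6.5) to (9.0, 5.7), the brown torus covered √(2.1² + 0.8²) ≈ 2.2 units.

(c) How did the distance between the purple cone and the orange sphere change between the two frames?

+1.5

They were about 2.8 units apart before and 4.3 after — 1.5 units further apart.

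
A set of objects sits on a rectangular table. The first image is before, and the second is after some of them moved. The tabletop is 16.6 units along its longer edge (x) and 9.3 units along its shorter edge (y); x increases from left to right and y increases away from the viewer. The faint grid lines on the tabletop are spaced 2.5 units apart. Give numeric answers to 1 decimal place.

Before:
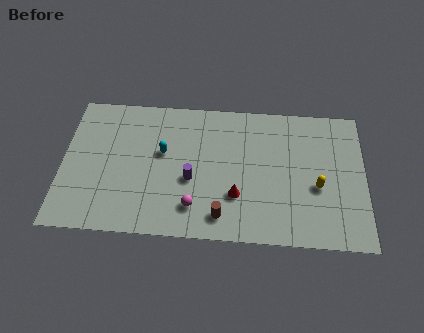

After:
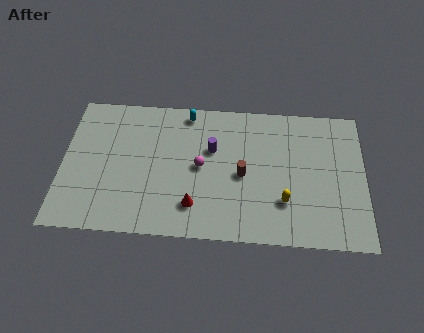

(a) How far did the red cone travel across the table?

2.4

The red cone was near (9.6, 2.9) before and (7.3, 2.1) after, so it travelled √(2.3² + 0.8²) ≈ 2.4 units.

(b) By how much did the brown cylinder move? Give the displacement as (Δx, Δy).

(1.1, 2.8)

The brown cylinder was at about (8.8, 1.5) and moved to about (9.9, 4.3).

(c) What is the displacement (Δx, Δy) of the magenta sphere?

(0.3, 2.7)

The magenta sphere was at about (7.3, 2.0) and moved to about (7.6, 4.7).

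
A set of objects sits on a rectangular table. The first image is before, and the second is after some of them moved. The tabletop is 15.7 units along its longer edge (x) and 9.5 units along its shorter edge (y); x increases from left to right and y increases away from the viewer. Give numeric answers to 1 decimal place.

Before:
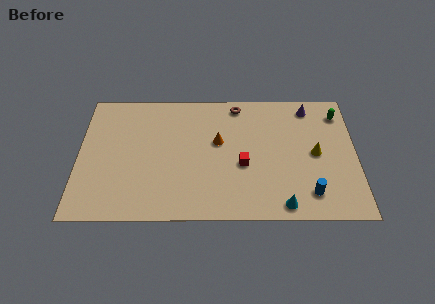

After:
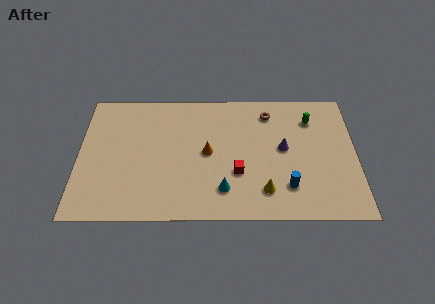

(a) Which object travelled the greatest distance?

the yellow cone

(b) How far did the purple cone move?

3.4

The purple cone was near (13.1, 8.2) before and (11.6, 5.1) after, so it travelled √(1.5² + 3.1²) ≈ 3.4 units.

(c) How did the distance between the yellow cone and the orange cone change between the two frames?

-1.3

Before: roughly 5.6 units apart; after: 4.3. That's 1.3 units closer together.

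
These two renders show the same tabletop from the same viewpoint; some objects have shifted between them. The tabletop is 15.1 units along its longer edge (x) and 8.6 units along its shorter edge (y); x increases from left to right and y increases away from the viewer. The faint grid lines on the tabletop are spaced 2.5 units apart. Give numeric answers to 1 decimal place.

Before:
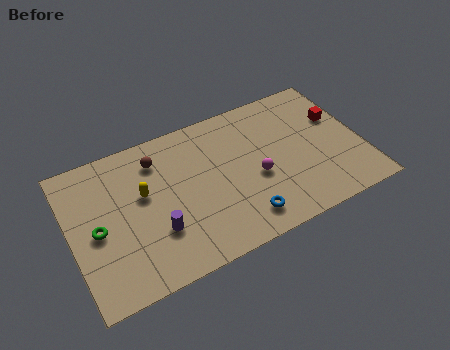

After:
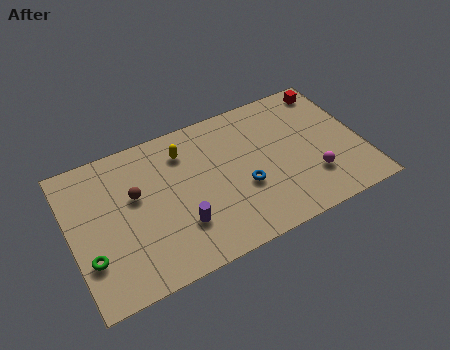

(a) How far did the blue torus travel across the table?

1.8

The blue torus was near (8.5, 1.5) before and (8.8, 3.3) after, so it travelled √(0.3² + 1.8²) ≈ 1.8 units.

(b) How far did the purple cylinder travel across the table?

1.2

The purple cylinder was near (4.2, 2.7) before and (5.4, 2.5) after, so it travelled √(1.2² + 0.2²) ≈ 1.2 units.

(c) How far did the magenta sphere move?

3.0

The magenta sphere was near (9.5, 3.6) before and (12.3, 2.4) after, so it travelled √(2.8² + 1.2²) ≈ 3.0 units.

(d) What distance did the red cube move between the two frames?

2.0

The red cube moved from about (14.1, 5.5) to (14.0, 7.5), a distance of √(0.1² + 2.0²) ≈ 2.0.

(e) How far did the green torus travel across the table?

1.5

From (1.3, 4.0) to (0.8, 2.6), the green torus covered √(0.5² + 1.4²) ≈ 1.5 units.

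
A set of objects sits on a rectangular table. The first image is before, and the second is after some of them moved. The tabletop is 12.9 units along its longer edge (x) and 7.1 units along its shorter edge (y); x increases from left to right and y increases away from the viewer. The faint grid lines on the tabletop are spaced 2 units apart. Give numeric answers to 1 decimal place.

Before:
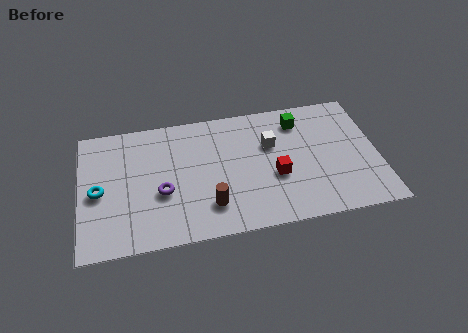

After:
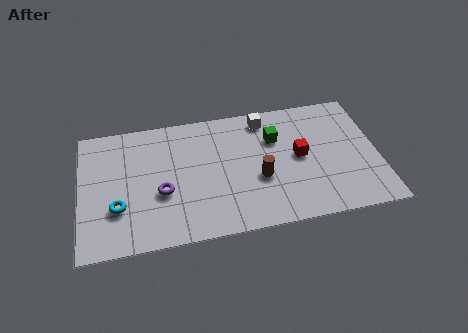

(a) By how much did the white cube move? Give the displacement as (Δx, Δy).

(-0.2, 1.5)

From the two frames, the white cube sits at roughly (8.3, 4.6) before and (8.1, 6.1) after.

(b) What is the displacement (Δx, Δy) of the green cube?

(-1.1, -0.8)

The green cube was at about (9.6, 5.7) and moved to about (8.5, 4.9).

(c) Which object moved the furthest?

the brown cylinder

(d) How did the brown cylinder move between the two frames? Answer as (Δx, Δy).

(2.2, 1.1)

The brown cylinder started near (5.5, 1.7) and ended near (7.7, 2.8).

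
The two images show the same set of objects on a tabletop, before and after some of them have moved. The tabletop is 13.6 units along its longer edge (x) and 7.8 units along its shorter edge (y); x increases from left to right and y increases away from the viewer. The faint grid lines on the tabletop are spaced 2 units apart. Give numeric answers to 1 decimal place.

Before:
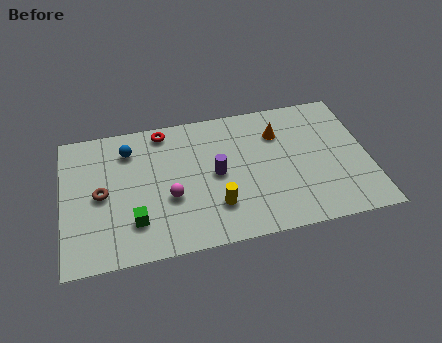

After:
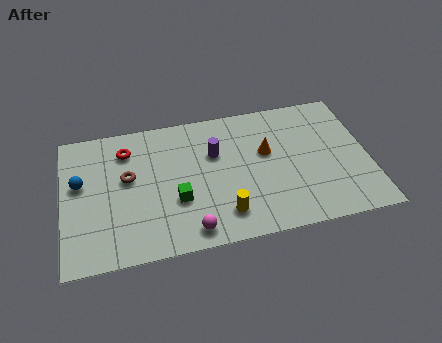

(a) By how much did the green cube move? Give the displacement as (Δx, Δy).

(1.9, 0.8)

From the two frames, the green cube sits at roughly (3.1, 2.0) before and (5.0, 2.8) after.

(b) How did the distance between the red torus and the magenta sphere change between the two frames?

+1.8

Before: roughly 3.9 units apart; after: 5.7. That's 1.8 units further apart.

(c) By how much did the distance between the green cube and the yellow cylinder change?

-1.3

They were about 3.6 units apart before and 2.3 after — 1.3 units closer together.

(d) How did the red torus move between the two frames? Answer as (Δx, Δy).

(-1.7, -0.8)

The red torus was at about (4.6, 6.9) and moved to about (2.9, 6.1).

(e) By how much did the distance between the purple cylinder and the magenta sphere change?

+2.0

Before: roughly 2.3 units apart; after: 4.3. That's 2.0 units further apart.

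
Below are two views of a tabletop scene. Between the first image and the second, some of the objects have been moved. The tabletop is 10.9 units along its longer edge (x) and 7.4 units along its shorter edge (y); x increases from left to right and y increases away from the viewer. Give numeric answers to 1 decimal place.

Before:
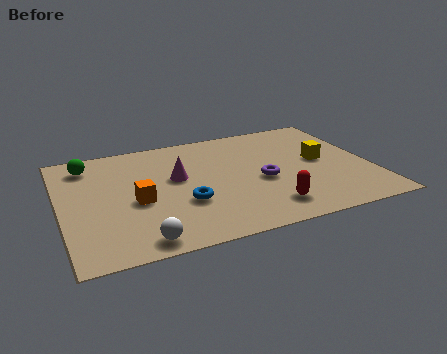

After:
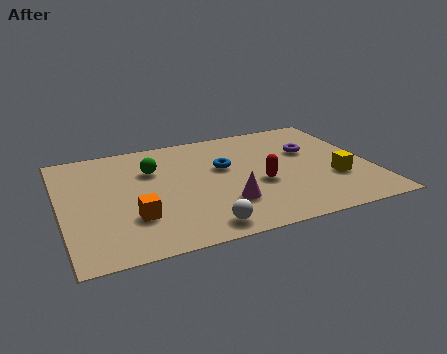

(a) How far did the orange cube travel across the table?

1.0

The orange cube moved from about (2.6, 3.2) to (2.4, 2.2), a distance of √(0.2² + 1.0²) ≈ 1.0.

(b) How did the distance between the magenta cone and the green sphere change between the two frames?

+0.3

They were about 3.5 units apart before and 3.8 after — 0.3 units further apart.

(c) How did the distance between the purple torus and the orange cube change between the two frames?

+2.6

The distance was about 4.4 in the first image and 7.0 in the second, so they moved 2.6 units further apart.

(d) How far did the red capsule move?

1.6

The red capsule was near (7.0, 1.4) before and (6.9, 3.0) after, so it travelled √(0.1² + 1.6²) ≈ 1.6 units.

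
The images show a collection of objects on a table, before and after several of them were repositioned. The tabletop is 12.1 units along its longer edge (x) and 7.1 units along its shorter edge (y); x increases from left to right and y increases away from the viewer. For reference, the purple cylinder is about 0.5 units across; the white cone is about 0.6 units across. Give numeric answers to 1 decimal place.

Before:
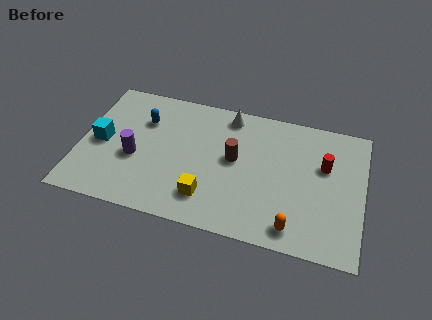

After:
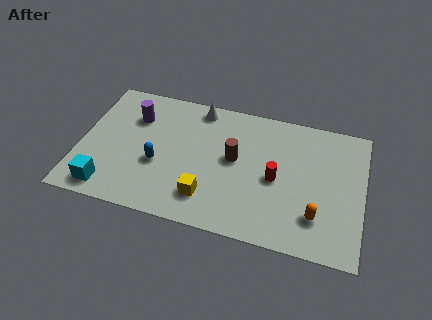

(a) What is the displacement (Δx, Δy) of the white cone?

(-1.3, 0.1)

From the two frames, the white cone sits at roughly (6.2, 6.2) before and (4.9, 6.3) after.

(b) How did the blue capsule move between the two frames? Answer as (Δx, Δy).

(0.8, -2.2)

The blue capsule started near (2.6, 5.0) and ended near (3.4, 2.8).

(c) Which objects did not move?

the brown cylinder and the yellow cube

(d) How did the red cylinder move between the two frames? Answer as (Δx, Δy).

(-2.0, -1.2)

The red cylinder was at about (10.4, 4.5) and moved to about (8.4, 3.3).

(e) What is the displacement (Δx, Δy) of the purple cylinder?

(-0.2, 2.2)

The purple cylinder started near (2.4, 2.9) and ended near (2.2, 5.1).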